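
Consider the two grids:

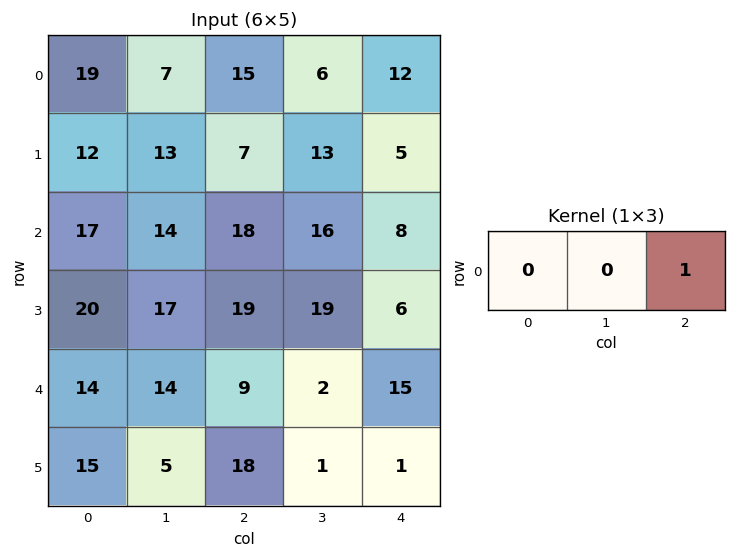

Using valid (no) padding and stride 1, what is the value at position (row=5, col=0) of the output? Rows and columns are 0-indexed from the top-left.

18

The receptive field on the input at this output position is [15 5 18]. Elementwise product with the kernel and sum: 18·1.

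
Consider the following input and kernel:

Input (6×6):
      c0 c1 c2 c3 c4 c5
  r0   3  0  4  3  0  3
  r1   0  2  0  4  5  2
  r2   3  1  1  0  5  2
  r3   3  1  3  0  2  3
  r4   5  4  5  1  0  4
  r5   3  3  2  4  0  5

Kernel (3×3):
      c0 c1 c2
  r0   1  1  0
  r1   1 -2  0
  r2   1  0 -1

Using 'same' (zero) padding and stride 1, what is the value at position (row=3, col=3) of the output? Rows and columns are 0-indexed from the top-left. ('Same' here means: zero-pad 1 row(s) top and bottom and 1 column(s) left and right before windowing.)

The receptive field on the zero-padded input at this output position is [1 0 5 / 3 0 2 / 5 1 0]. Elementwise product with the kernel and sum: 1·1 + 0·1 + 3·1 + 0·-2 + 5·1 + 0·-1.

9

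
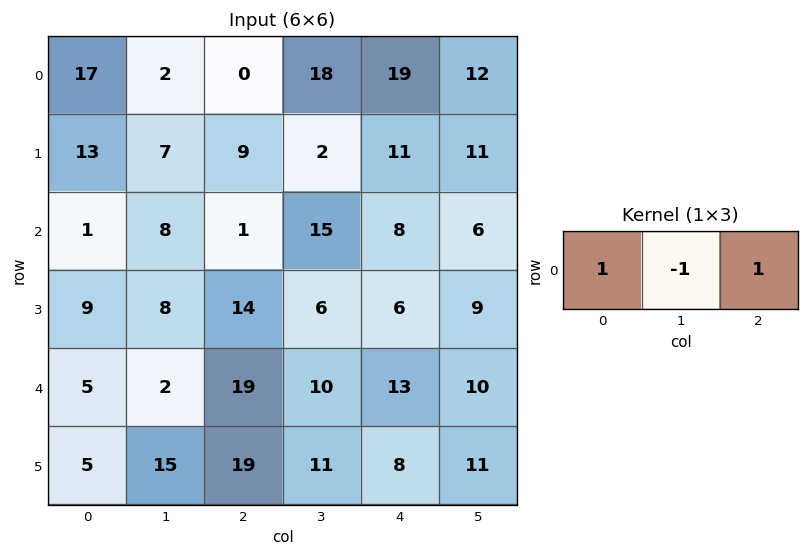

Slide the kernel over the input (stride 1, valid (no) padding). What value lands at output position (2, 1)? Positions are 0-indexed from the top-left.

22

The receptive field on the input at this output position is [8 1 15]. Elementwise product with the kernel and sum: 8·1 + 1·-1 + 15·1.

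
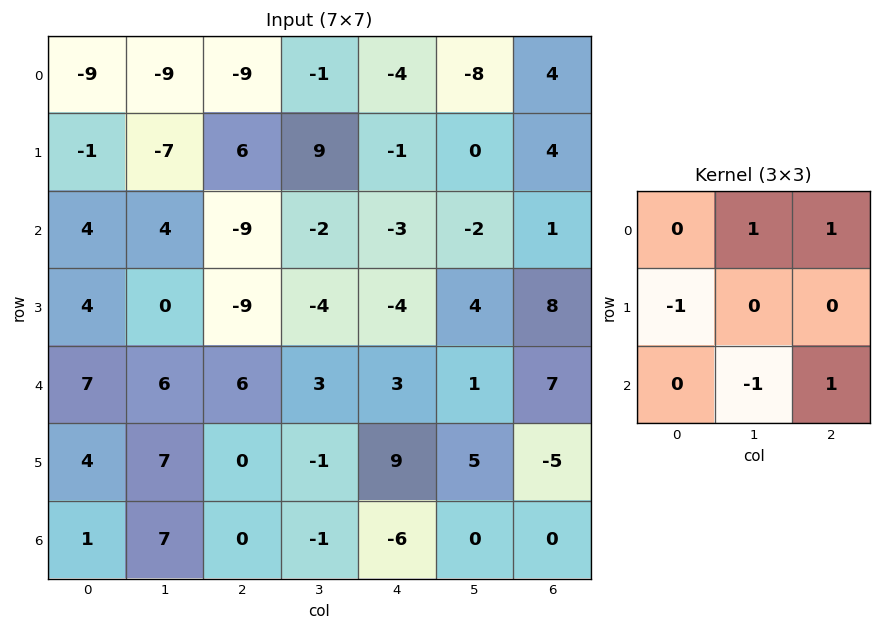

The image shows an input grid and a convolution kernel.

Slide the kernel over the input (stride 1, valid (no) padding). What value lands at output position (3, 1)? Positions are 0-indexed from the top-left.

-20

The receptive field on the input at this output position is [0 -9 -4 / 6 6 3 / 7 0 -1]. Elementwise product with the kernel and sum: -9·1 + -4·1 + 6·-1 + 0·-1 + -1·1.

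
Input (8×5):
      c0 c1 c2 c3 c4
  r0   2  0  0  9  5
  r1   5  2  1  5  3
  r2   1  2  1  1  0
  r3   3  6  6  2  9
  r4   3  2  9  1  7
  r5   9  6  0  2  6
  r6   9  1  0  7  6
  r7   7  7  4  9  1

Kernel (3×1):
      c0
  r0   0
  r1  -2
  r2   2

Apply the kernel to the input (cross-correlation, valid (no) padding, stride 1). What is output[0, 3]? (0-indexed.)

The receptive field on the input at this output position is [9 / 5 / 1]. Elementwise product with the kernel and sum: 5·-2 + 1·2.

-8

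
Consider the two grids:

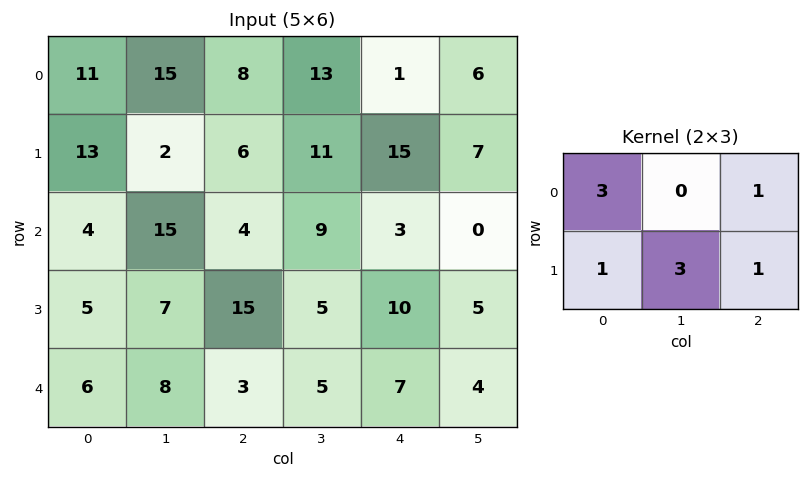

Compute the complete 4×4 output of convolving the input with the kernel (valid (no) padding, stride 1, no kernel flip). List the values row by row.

66 89 79 108
98 53 67 58
57 111 55 67
63 48 80 50

Output[0,0]: The receptive field on the input at this output position is [11 15 8 / 13 2 6]. Elementwise product with the kernel and sum: 11·3 + 8·1 + 13·1 + 2·3 + 6·1.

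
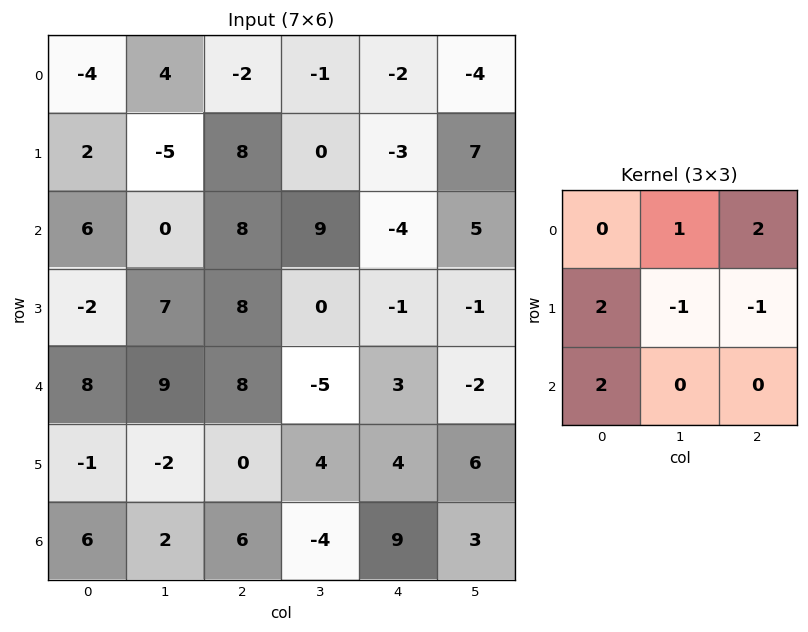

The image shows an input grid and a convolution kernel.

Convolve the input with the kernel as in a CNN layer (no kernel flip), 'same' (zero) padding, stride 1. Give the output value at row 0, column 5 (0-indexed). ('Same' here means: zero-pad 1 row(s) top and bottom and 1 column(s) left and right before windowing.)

-6

The receptive field on the zero-padded input at this output position is [0 0 0 / -2 -4 0 / -3 7 0]. Elementwise product with the kernel and sum: 0·1 + 0·2 + -2·2 + -4·-1 + 0·-1 + -3·2.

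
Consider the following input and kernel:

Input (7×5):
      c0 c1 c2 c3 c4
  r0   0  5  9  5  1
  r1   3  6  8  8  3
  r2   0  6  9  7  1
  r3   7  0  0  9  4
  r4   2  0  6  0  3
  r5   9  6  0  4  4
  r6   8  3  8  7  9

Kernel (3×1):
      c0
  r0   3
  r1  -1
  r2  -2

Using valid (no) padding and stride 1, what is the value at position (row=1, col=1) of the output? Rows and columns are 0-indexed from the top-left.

The receptive field on the input at this output position is [6 / 6 / 0]. Elementwise product with the kernel and sum: 6·3 + 6·-1 + 0·-2.

12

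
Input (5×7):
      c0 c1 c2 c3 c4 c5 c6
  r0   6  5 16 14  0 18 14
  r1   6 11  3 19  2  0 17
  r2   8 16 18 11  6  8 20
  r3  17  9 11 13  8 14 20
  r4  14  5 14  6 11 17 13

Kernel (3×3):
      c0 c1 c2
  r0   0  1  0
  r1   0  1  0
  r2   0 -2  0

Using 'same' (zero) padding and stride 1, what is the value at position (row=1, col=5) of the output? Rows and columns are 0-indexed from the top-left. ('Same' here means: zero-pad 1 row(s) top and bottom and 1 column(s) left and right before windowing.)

The receptive field on the zero-padded input at this output position is [0 18 14 / 2 0 17 / 6 8 20]. Elementwise product with the kernel and sum: 18·1 + 0·1 + 8·-2.

2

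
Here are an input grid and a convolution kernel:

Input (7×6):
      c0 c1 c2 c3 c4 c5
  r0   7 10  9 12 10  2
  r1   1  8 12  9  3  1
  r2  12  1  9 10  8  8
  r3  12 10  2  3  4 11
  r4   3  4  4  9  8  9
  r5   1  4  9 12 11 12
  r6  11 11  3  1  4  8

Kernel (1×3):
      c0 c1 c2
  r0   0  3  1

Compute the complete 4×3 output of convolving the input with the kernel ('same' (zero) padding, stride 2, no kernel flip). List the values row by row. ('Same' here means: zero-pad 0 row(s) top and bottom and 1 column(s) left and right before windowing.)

31 39 32
37 37 32
13 21 33
44 10 20

Output[0,0]: The receptive field on the zero-padded input at this output position is [0 7 10]. Elementwise product with the kernel and sum: 7·3 + 10·1.
Output[0,1]: The receptive field on the zero-padded input at this output position is [10 9 12]. Elementwise product with the kernel and sum: 9·3 + 12·1.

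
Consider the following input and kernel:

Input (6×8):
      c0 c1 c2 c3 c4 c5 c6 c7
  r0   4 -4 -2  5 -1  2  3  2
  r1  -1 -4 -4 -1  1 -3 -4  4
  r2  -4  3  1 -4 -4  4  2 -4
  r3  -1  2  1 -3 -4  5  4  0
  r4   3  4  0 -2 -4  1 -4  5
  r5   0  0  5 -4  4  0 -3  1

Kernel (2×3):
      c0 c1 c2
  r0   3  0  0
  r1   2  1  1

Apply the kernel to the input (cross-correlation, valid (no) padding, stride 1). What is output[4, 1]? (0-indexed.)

13

The receptive field on the input at this output position is [4 0 -2 / 0 5 -4]. Elementwise product with the kernel and sum: 4·3 + 0·2 + 5·1 + -4·1.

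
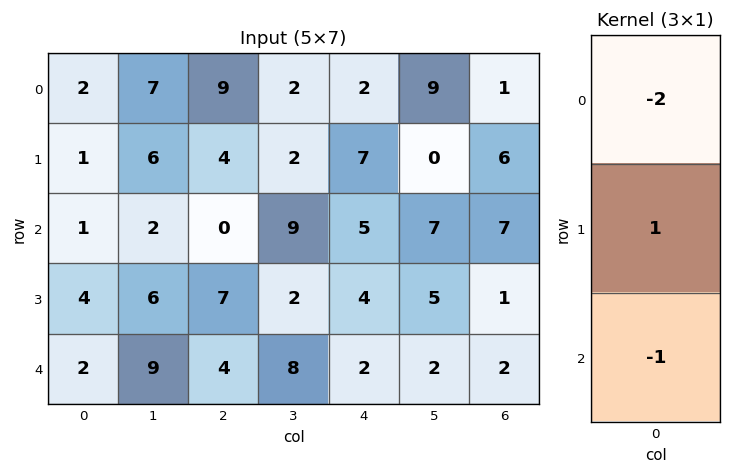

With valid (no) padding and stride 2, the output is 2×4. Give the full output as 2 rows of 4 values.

Output[0,0]: The receptive field on the input at this output position is [2 / 1 / 1]. Elementwise product with the kernel and sum: 2·-2 + 1·1 + 1·-1.
Output[0,1]: The receptive field on the input at this output position is [9 / 4 / 0]. Elementwise product with the kernel and sum: 9·-2 + 4·1 + 0·-1.

-4 -14 -2 -3
0 3 -8 -15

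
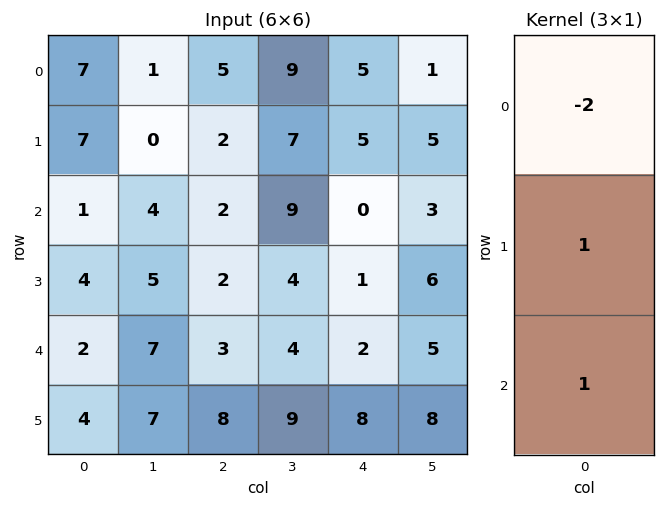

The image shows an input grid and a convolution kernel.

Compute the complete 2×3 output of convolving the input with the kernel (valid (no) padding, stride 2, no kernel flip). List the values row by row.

Output[0,0]: The receptive field on the input at this output position is [7 / 7 / 1]. Elementwise product with the kernel and sum: 7·-2 + 7·1 + 1·1.
Output[0,1]: The receptive field on the input at this output position is [5 / 2 / 2]. Elementwise product with the kernel and sum: 5·-2 + 2·1 + 2·1.

-6 -6 -5
4 1 3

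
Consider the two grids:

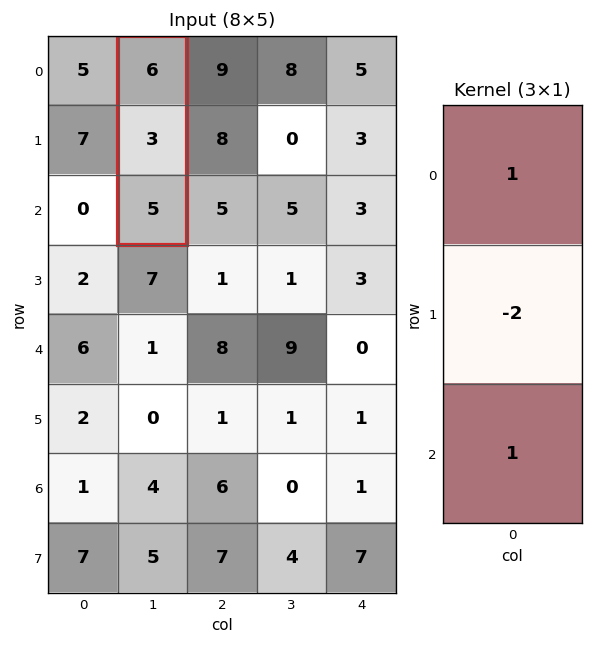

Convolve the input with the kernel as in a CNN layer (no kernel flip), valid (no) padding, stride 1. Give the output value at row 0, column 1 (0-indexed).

The receptive field on the input at this output position is [6 / 3 / 5]. Elementwise product with the kernel and sum: 6·1 + 3·-2 + 5·1.

5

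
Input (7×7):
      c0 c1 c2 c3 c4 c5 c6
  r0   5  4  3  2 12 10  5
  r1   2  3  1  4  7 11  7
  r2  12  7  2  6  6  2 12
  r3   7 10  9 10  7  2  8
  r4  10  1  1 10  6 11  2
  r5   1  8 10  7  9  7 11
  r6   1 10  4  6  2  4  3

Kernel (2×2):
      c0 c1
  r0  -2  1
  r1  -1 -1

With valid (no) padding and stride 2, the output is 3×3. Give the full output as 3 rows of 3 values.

Output[0,0]: The receptive field on the input at this output position is [5 4 / 2 3]. Elementwise product with the kernel and sum: 5·-2 + 4·1 + 2·-1 + 3·-1.

-11 -9 -32
-34 -17 -19
-28 -9 -17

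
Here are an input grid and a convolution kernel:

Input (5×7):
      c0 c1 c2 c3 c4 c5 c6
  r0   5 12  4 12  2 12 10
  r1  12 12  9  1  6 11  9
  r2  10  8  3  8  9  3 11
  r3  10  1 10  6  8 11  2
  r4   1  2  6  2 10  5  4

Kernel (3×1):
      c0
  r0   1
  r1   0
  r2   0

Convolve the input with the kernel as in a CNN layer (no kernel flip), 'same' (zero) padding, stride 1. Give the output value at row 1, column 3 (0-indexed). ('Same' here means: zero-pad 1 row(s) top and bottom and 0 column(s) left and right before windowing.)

12

The receptive field on the zero-padded input at this output position is [12 / 1 / 8]. Elementwise product with the kernel and sum: 12·1.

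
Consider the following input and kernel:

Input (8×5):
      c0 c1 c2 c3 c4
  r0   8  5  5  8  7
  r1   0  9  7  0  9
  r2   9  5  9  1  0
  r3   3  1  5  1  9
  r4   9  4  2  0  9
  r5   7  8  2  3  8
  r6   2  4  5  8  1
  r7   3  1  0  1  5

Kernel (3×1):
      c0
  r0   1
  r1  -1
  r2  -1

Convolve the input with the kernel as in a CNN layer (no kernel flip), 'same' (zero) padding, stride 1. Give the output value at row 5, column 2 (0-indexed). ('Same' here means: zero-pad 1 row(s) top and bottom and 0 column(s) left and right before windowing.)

The receptive field on the zero-padded input at this output position is [2 / 2 / 5]. Elementwise product with the kernel and sum: 2·1 + 2·-1 + 5·-1.

-5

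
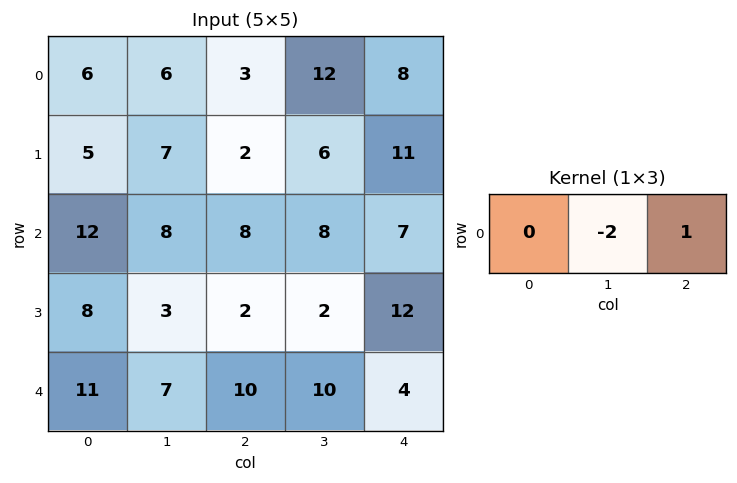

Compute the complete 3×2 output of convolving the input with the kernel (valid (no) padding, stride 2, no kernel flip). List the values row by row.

-9 -16
-8 -9
-4 -16

Output[0,0]: The receptive field on the input at this output position is [6 6 3]. Elementwise product with the kernel and sum: 6·-2 + 3·1.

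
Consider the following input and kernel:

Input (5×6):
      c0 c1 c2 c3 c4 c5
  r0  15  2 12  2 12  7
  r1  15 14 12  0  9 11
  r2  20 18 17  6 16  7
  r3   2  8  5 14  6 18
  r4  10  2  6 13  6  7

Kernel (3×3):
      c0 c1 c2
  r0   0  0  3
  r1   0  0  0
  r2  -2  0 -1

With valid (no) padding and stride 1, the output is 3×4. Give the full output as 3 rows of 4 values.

-21 -36 -14 2
27 -30 11 -13
25 1 30 -12

Output[0,0]: The receptive field on the input at this output position is [15 2 12 / 15 14 12 / 20 18 17]. Elementwise product with the kernel and sum: 12·3 + 20·-2 + 17·-1.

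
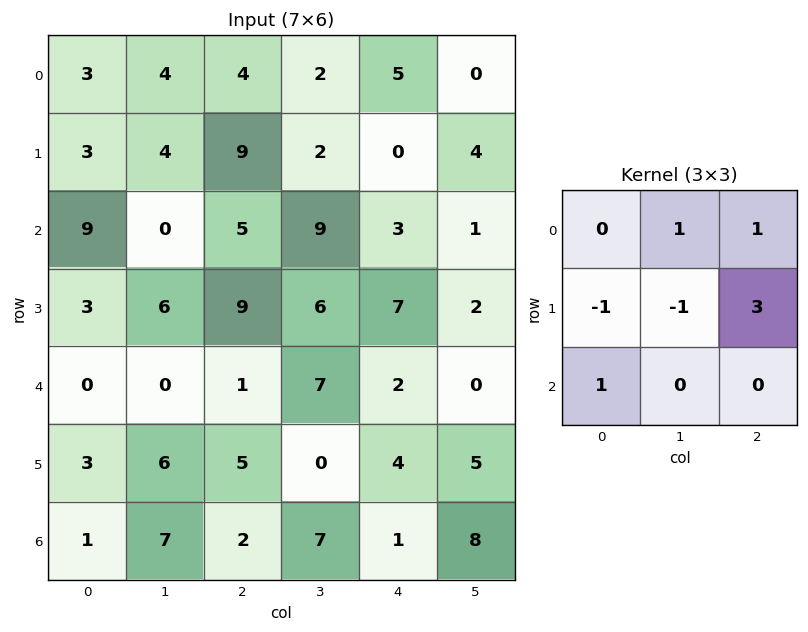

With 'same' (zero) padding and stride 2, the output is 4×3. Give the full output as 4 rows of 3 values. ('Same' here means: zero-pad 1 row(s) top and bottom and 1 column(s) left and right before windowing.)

9 2 -5
-2 39 1
9 41 0
29 17 25

Output[0,0]: The receptive field on the zero-padded input at this output position is [0 0 0 / 0 3 4 / 0 3 4]. Elementwise product with the kernel and sum: 0·1 + 0·1 + 0·-1 + 3·-1 + 4·3 + 0·1.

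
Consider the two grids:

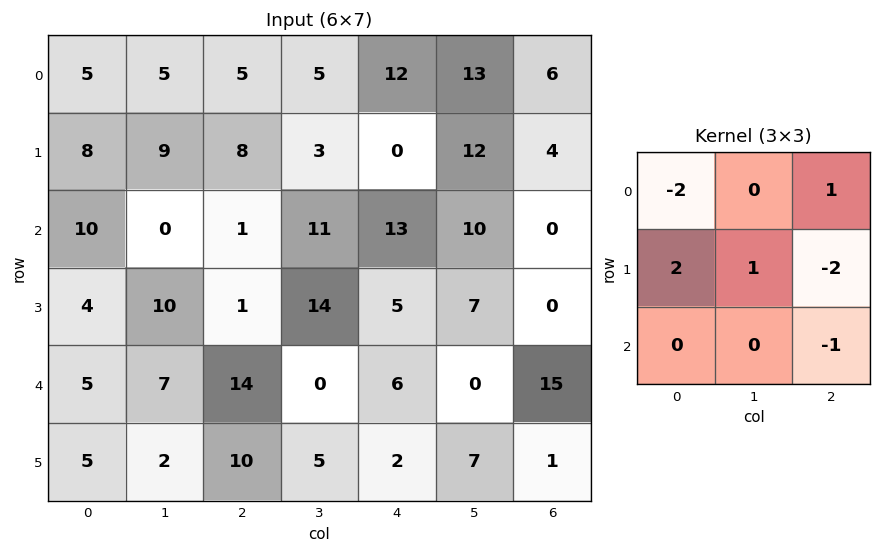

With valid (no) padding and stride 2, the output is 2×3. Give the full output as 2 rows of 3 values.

Output[0,0]: The receptive field on the input at this output position is [5 5 5 / 8 9 8 / 10 0 1]. Elementwise product with the kernel and sum: 5·-2 + 5·1 + 8·2 + 9·1 + 8·-2 + 1·-1.

3 8 -14
-17 11 -24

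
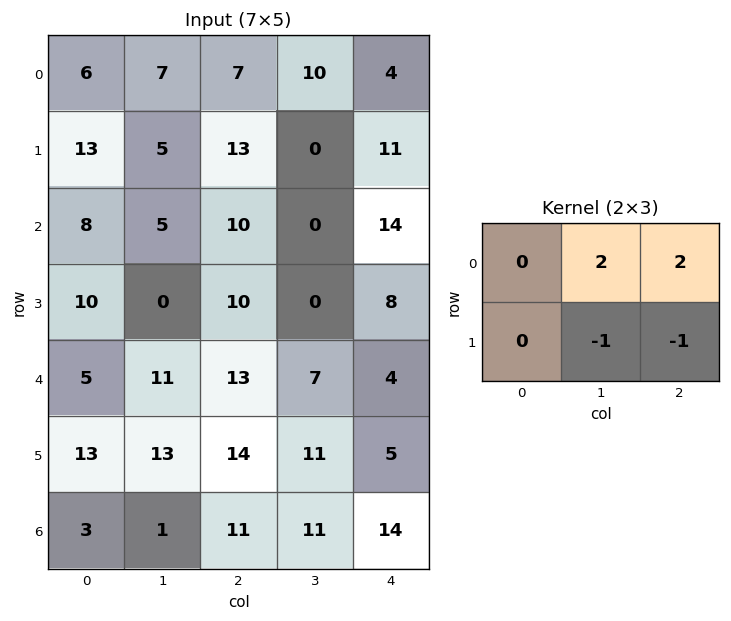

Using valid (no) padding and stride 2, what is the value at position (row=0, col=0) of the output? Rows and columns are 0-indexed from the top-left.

The receptive field on the input at this output position is [6 7 7 / 13 5 13]. Elementwise product with the kernel and sum: 7·2 + 7·2 + 5·-1 + 13·-1.

10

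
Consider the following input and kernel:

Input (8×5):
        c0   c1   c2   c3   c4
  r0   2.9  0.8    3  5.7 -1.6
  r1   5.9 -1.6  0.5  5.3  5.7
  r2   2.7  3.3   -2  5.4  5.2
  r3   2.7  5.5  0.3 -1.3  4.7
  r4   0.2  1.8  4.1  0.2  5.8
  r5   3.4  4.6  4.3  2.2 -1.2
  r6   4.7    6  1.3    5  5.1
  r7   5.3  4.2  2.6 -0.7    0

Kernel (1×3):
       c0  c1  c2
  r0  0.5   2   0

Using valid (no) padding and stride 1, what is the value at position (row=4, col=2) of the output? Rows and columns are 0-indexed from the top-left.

2.45

The receptive field on the input at this output position is [4.1 0.2 5.8]. Elementwise product with the kernel and sum: 4.1·0.5 + 0.2·2.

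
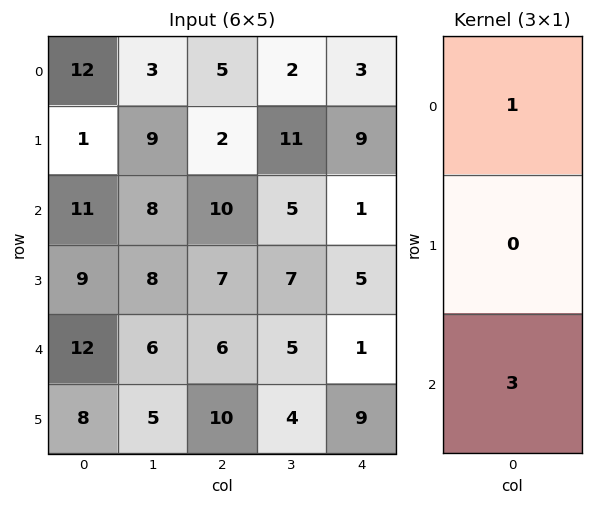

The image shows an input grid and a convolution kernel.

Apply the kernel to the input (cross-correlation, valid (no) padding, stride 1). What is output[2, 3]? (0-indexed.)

The receptive field on the input at this output position is [5 / 7 / 5]. Elementwise product with the kernel and sum: 5·1 + 5·3.

20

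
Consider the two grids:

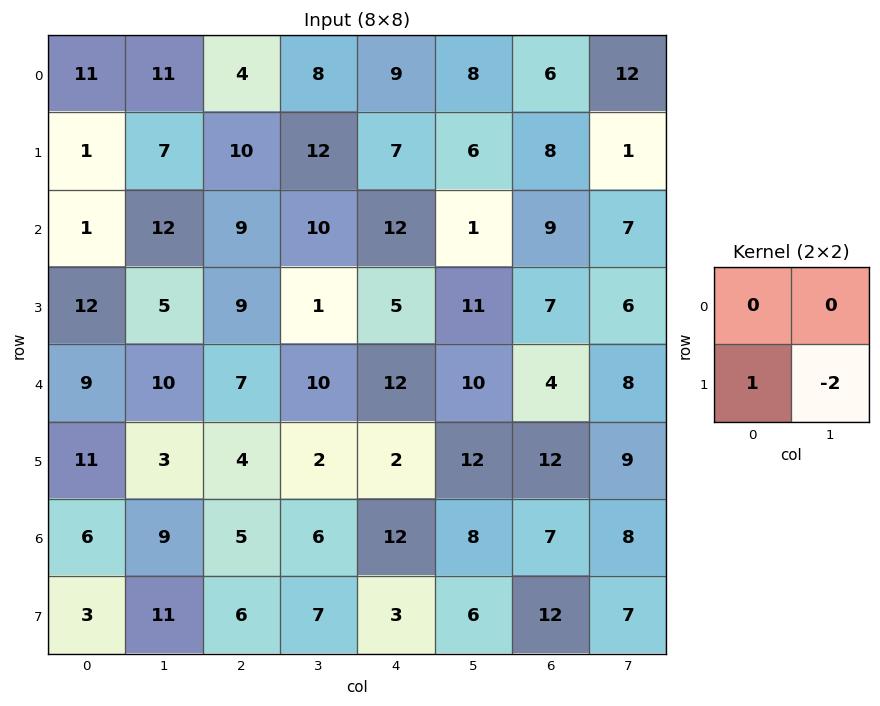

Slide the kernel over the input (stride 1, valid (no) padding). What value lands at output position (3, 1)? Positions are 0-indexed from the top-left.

-4

The receptive field on the input at this output position is [5 9 / 10 7]. Elementwise product with the kernel and sum: 10·1 + 7·-2.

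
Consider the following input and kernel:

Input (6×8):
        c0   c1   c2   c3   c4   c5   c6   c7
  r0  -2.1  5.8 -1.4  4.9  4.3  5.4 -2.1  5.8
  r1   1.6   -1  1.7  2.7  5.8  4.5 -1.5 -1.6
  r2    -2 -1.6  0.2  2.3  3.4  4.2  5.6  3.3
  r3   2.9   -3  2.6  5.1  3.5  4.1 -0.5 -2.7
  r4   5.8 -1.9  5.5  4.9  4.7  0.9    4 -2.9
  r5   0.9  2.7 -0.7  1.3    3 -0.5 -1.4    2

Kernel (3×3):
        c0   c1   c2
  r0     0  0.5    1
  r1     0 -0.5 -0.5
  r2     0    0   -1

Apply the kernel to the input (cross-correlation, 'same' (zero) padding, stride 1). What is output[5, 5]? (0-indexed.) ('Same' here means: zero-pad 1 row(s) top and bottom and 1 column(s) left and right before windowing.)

The receptive field on the zero-padded input at this output position is [4.7 0.9 4 / 3 -0.5 -1.4 / 0 0 0]. Elementwise product with the kernel and sum: 0.9·0.5 + 4·1 + -0.5·-0.5 + -1.4·-0.5 + 0·-1.

5.4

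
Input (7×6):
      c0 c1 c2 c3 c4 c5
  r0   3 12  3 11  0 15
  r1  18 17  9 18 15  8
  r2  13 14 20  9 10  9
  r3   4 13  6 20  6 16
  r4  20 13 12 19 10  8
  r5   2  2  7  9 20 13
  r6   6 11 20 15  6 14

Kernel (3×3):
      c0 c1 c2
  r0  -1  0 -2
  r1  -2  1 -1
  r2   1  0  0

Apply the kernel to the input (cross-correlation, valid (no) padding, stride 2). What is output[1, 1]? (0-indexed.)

The receptive field on the input at this output position is [20 9 10 / 6 20 6 / 12 19 10]. Elementwise product with the kernel and sum: 20·-1 + 10·-2 + 6·-2 + 20·1 + 6·-1 + 12·1.

-26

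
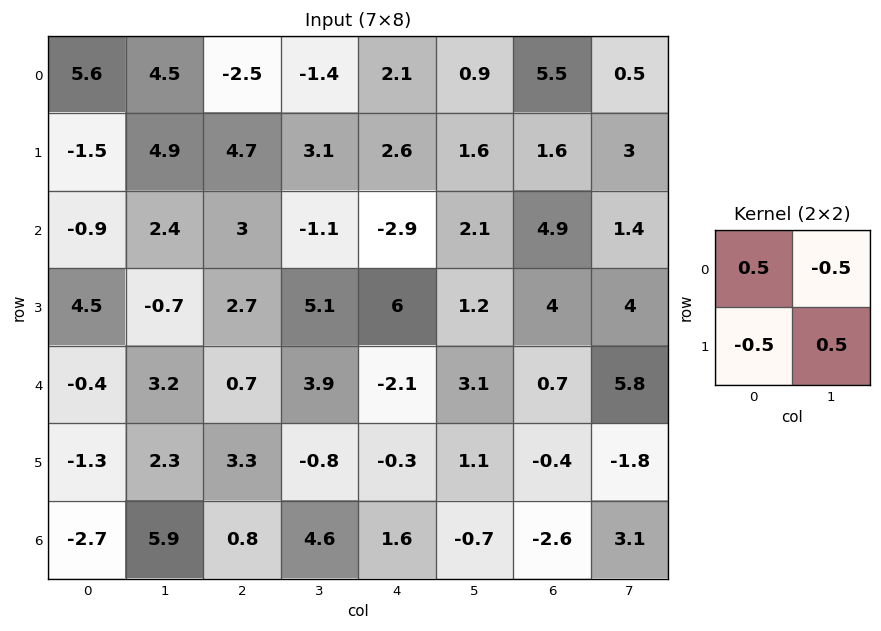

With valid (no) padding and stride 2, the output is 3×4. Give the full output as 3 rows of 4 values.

3.75 -1.35 0.1 3.2
-4.25 3.25 -4.9 1.75
0 -3.65 -1.9 -3.25

Output[0,0]: The receptive field on the input at this output position is [5.6 4.5 / -1.5 4.9]. Elementwise product with the kernel and sum: 5.6·0.5 + 4.5·-0.5 + -1.5·-0.5 + 4.9·0.5.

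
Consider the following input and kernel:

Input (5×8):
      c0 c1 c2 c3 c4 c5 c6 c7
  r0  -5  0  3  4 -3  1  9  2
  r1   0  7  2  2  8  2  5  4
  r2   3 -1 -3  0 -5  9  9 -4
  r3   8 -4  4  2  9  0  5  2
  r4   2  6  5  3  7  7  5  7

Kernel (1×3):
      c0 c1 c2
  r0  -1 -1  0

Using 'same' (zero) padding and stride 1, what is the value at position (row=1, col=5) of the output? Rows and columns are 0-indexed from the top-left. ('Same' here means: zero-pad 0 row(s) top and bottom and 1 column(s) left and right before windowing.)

-10

The receptive field on the zero-padded input at this output position is [8 2 5]. Elementwise product with the kernel and sum: 8·-1 + 2·-1.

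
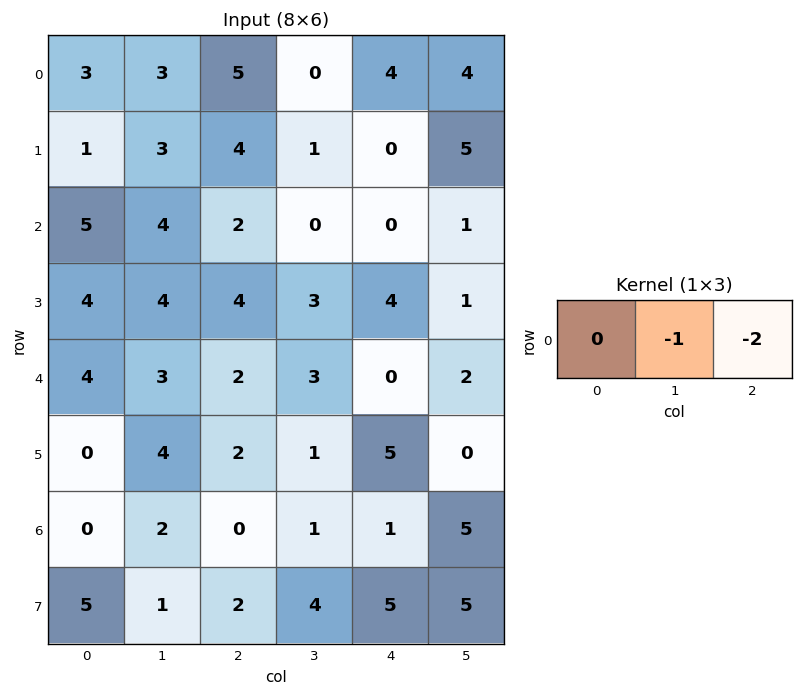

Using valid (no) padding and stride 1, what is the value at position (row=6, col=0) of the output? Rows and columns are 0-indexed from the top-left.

The receptive field on the input at this output position is [0 2 0]. Elementwise product with the kernel and sum: 2·-1 + 0·-2.

-2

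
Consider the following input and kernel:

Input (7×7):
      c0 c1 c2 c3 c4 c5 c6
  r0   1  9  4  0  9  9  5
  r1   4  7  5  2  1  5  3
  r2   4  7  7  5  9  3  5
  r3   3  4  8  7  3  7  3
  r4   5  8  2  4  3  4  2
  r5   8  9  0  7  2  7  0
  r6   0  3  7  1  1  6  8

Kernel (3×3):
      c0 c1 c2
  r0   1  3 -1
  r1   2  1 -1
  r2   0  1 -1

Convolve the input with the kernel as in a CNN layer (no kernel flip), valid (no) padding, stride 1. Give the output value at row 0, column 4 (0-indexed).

The receptive field on the input at this output position is [9 9 5 / 1 5 3 / 9 3 5]. Elementwise product with the kernel and sum: 9·1 + 9·3 + 5·-1 + 1·2 + 5·1 + 3·-1 + 3·1 + 5·-1.

33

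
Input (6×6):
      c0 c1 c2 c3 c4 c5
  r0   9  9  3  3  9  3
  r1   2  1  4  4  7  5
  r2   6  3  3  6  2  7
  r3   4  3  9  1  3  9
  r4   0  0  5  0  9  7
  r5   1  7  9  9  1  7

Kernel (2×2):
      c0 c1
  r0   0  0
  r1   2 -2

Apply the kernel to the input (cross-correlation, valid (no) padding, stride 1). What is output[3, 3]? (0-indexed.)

The receptive field on the input at this output position is [1 3 / 0 9]. Elementwise product with the kernel and sum: 0·2 + 9·-2.

-18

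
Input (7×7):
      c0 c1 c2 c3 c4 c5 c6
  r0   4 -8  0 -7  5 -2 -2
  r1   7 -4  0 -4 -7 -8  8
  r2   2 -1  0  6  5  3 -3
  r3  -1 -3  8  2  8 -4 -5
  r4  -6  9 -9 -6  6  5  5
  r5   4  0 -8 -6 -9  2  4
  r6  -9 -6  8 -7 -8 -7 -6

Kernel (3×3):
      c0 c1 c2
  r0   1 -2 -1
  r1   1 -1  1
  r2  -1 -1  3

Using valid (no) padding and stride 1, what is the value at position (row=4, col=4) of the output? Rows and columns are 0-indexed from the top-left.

The receptive field on the input at this output position is [6 5 5 / -9 2 4 / -8 -7 -6]. Elementwise product with the kernel and sum: 6·1 + 5·-2 + 5·-1 + -9·1 + 2·-1 + 4·1 + -8·-1 + -7·-1 + -6·3.

-19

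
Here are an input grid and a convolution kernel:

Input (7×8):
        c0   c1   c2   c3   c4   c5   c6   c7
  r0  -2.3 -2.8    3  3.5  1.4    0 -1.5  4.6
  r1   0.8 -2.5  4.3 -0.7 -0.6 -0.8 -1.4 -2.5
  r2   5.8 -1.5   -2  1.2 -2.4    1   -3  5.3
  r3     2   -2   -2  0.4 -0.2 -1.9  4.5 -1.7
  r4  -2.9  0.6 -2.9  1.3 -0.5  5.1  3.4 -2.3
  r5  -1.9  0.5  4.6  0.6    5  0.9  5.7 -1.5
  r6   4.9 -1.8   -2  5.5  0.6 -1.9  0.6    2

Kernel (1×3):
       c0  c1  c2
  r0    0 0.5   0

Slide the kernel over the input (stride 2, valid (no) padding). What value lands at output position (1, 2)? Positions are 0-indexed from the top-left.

The receptive field on the input at this output position is [-2.4 1 -3]. Elementwise product with the kernel and sum: 1·0.5.

0.5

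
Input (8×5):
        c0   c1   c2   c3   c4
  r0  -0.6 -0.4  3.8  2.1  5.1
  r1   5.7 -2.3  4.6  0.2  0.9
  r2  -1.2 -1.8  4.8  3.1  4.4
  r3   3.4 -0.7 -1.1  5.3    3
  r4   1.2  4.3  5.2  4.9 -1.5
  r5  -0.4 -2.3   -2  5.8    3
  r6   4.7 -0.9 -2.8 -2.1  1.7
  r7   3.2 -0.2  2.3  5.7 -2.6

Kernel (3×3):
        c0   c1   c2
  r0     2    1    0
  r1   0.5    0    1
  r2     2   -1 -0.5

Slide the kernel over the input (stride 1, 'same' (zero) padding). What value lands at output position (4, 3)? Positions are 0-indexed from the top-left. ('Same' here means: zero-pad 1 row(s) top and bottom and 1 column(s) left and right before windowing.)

-7.1

The receptive field on the zero-padded input at this output position is [-1.1 5.3 3 / 5.2 4.9 -1.5 / -2 5.8 3]. Elementwise product with the kernel and sum: -1.1·2 + 5.3·1 + 5.2·0.5 + -1.5·1 + -2·2 + 5.8·-1 + 3·-0.5.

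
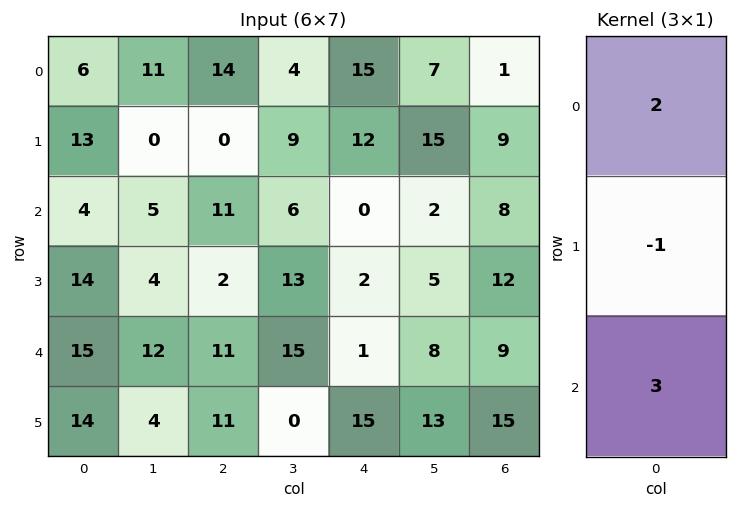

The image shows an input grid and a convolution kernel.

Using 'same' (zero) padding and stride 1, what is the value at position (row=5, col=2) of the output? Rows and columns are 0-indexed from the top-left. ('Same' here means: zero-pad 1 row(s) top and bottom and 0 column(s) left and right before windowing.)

The receptive field on the zero-padded input at this output position is [11 / 11 / 0]. Elementwise product with the kernel and sum: 11·2 + 11·-1 + 0·3.

11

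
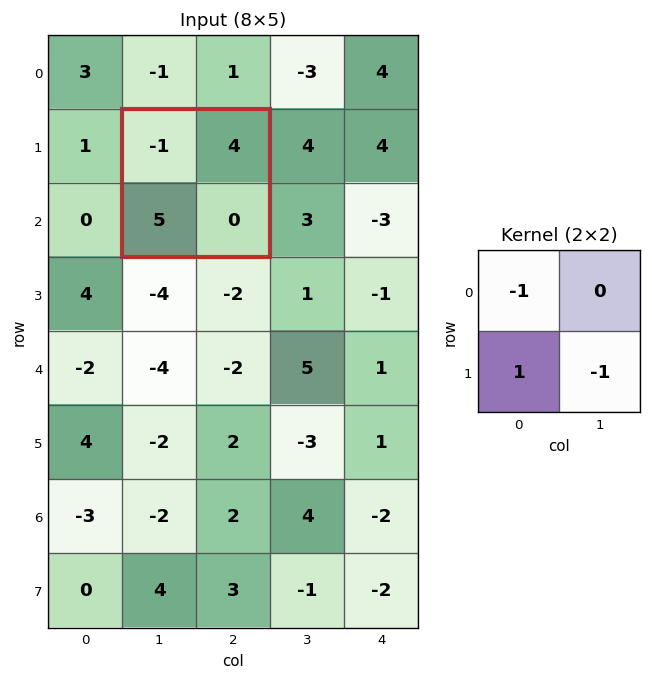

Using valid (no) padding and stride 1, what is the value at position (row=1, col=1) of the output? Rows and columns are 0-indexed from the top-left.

The receptive field on the input at this output position is [-1 4 / 5 0]. Elementwise product with the kernel and sum: -1·-1 + 5·1 + 0·-1.

6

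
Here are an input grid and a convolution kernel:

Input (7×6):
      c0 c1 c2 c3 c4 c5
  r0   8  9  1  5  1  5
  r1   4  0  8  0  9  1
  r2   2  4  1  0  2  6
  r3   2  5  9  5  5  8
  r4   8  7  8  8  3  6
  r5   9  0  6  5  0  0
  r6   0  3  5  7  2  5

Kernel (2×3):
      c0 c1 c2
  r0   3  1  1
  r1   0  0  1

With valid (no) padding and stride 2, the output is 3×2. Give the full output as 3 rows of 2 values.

42 18
20 10
45 35

Output[0,0]: The receptive field on the input at this output position is [8 9 1 / 4 0 8]. Elementwise product with the kernel and sum: 8·3 + 9·1 + 1·1 + 8·1.
Output[0,1]: The receptive field on the input at this output position is [1 5 1 / 8 0 9]. Elementwise product with the kernel and sum: 1·3 + 5·1 + 1·1 + 9·1.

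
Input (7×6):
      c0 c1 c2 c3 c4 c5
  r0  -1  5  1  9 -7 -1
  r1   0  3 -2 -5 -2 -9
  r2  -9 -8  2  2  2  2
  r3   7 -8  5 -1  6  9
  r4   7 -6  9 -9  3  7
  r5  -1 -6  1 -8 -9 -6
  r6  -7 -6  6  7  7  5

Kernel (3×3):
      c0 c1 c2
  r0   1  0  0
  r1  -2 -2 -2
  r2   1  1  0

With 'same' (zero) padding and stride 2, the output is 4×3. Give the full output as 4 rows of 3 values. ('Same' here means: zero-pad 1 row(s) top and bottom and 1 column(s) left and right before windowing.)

-8 -29 -9
41 8 -12
-3 -1 -20
26 -20 -46

Output[0,0]: The receptive field on the zero-padded input at this output position is [0 0 0 / 0 -1 5 / 0 0 3]. Elementwise product with the kernel and sum: 0·1 + 0·-2 + -1·-2 + 5·-2 + 0·1 + 0·1.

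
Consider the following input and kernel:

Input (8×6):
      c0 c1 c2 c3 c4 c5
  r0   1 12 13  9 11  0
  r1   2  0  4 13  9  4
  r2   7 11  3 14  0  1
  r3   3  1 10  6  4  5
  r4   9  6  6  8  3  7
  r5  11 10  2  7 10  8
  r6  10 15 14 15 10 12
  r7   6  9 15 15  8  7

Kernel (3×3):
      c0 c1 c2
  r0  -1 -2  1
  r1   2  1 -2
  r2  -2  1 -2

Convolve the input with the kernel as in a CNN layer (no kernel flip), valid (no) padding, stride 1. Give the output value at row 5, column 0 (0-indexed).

The receptive field on the input at this output position is [11 10 2 / 10 15 14 / 6 9 15]. Elementwise product with the kernel and sum: 11·-1 + 10·-2 + 2·1 + 10·2 + 15·1 + 14·-2 + 6·-2 + 9·1 + 15·-2.

-55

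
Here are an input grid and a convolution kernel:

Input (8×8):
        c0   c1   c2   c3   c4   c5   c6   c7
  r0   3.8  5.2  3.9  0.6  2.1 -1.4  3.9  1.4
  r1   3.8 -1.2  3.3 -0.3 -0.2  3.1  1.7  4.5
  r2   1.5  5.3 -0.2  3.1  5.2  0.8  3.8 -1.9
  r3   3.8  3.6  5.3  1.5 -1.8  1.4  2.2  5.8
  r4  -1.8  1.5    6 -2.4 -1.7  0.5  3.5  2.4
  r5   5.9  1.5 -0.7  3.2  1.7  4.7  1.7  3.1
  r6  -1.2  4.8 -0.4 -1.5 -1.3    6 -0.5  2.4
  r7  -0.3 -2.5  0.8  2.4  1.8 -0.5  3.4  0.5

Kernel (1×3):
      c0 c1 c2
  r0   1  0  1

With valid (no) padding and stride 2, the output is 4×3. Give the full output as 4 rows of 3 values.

Output[0,0]: The receptive field on the input at this output position is [3.8 5.2 3.9]. Elementwise product with the kernel and sum: 3.8·1 + 3.9·1.
Output[0,1]: The receptive field on the input at this output position is [3.9 0.6 2.1]. Elementwise product with the kernel and sum: 3.9·1 + 2.1·1.

7.7 6 6
1.3 5 9
4.2 4.3 1.8
-1.6 -1.7 -1.8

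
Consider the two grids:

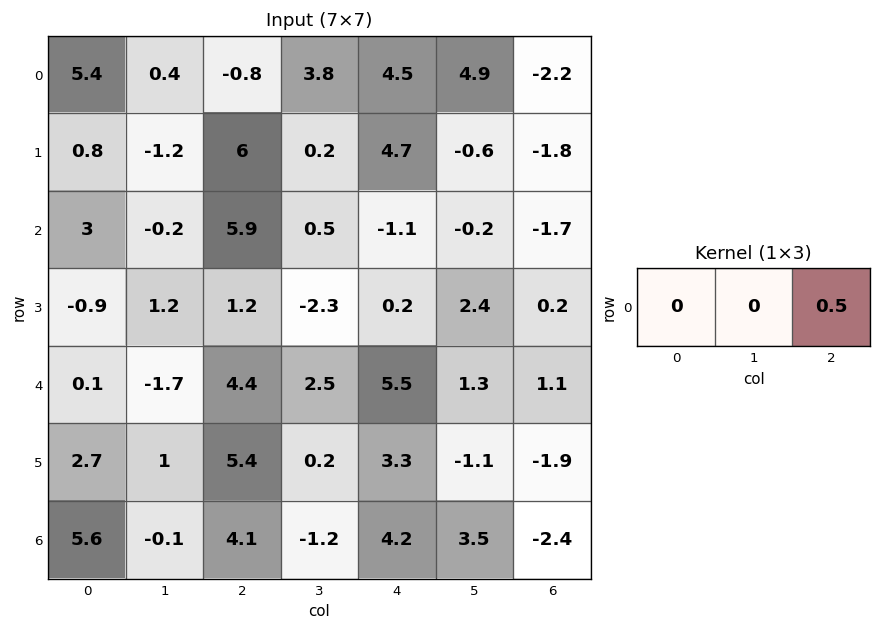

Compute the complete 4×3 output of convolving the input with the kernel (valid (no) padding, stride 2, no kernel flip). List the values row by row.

-0.4 2.25 -1.1
2.95 -0.55 -0.85
2.2 2.75 0.55
2.05 2.1 -1.2

Output[0,0]: The receptive field on the input at this output position is [5.4 0.4 -0.8]. Elementwise product with the kernel and sum: -0.8·0.5.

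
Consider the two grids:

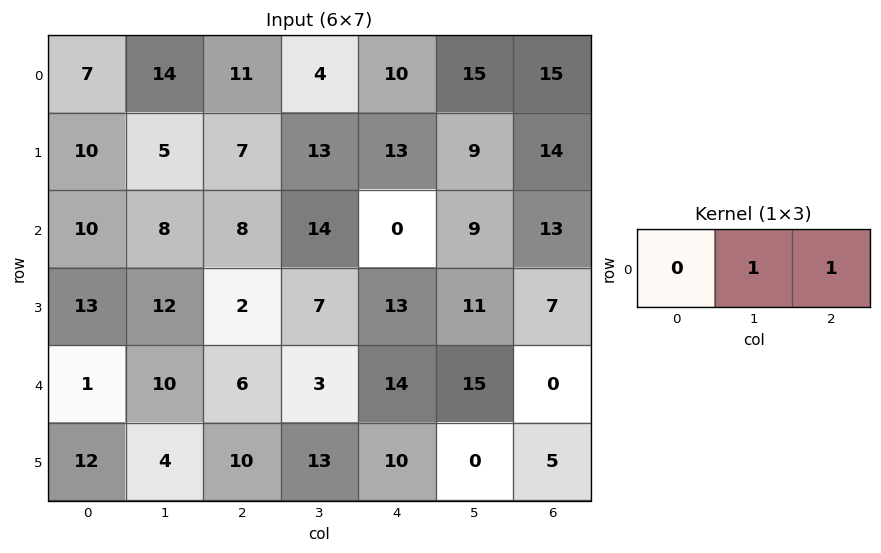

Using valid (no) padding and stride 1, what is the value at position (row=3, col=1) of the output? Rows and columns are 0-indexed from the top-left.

9

The receptive field on the input at this output position is [12 2 7]. Elementwise product with the kernel and sum: 2·1 + 7·1.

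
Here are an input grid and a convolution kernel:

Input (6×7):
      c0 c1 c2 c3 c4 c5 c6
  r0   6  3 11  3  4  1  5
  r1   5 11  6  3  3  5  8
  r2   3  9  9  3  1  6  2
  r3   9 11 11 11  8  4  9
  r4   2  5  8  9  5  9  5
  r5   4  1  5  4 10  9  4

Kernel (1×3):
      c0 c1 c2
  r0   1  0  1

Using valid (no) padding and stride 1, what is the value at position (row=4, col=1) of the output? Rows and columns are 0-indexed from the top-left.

14

The receptive field on the input at this output position is [5 8 9]. Elementwise product with the kernel and sum: 5·1 + 9·1.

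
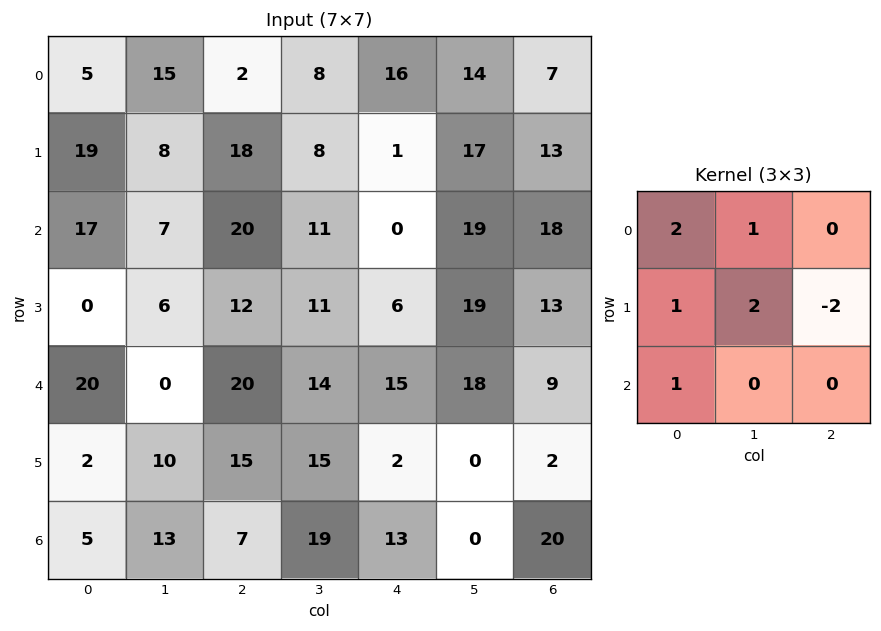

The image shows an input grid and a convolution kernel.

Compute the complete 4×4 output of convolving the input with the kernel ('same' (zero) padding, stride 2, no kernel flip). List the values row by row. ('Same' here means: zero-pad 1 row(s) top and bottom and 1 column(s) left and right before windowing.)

-20 11 20 45
39 65 1 121
40 46 51 87
-14 24 77 42

Output[0,0]: The receptive field on the zero-padded input at this output position is [0 0 0 / 0 5 15 / 0 19 8]. Elementwise product with the kernel and sum: 0·2 + 0·1 + 0·1 + 5·2 + 15·-2 + 0·1.
Output[0,1]: The receptive field on the zero-padded input at this output position is [0 0 0 / 15 2 8 / 8 18 8]. Elementwise product with the kernel and sum: 0·2 + 0·1 + 15·1 + 2·2 + 8·-2 + 8·1.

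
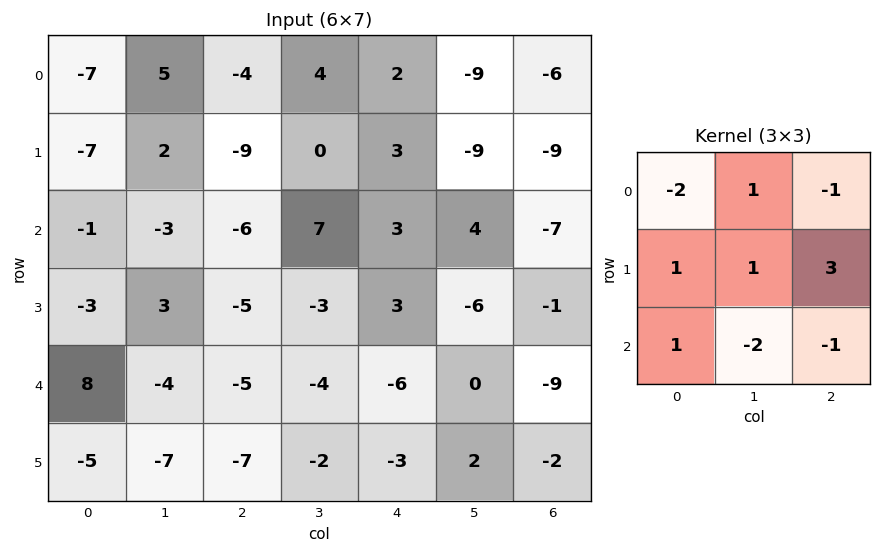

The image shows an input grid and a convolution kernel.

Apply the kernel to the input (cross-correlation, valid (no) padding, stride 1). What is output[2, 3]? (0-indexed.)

The receptive field on the input at this output position is [7 3 4 / -3 3 -6 / -4 -6 0]. Elementwise product with the kernel and sum: 7·-2 + 3·1 + 4·-1 + -3·1 + 3·1 + -6·3 + -4·1 + -6·-2 + 0·-1.

-25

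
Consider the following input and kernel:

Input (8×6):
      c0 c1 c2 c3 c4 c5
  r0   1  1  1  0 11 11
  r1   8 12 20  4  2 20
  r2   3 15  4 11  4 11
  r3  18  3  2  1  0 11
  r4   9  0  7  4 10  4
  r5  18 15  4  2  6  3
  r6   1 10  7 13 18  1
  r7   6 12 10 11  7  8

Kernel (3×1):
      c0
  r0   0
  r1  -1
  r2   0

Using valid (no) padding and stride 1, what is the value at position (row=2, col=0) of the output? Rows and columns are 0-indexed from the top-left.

The receptive field on the input at this output position is [3 / 18 / 9]. Elementwise product with the kernel and sum: 18·-1.

-18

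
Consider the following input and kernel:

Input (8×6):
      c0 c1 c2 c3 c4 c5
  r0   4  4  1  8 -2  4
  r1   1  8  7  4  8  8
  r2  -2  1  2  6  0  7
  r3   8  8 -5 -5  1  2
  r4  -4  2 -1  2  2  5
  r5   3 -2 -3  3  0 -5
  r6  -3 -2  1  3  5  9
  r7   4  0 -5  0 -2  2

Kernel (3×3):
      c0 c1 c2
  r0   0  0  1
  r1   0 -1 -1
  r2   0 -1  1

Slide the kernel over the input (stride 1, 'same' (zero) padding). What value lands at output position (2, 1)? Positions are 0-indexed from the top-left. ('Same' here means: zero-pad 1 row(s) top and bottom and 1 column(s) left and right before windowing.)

The receptive field on the zero-padded input at this output position is [1 8 7 / -2 1 2 / 8 8 -5]. Elementwise product with the kernel and sum: 7·1 + 1·-1 + 2·-1 + 8·-1 + -5·1.

-9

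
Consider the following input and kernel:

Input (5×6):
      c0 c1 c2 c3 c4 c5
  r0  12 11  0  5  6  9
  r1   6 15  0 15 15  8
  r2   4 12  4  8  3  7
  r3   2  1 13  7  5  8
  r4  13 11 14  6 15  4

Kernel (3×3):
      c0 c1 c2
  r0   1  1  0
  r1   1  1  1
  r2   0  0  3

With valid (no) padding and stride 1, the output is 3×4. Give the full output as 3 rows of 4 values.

56 65 44 70
80 60 45 72
74 55 82 43

Output[0,0]: The receptive field on the input at this output position is [12 11 0 / 6 15 0 / 4 12 4]. Elementwise product with the kernel and sum: 12·1 + 11·1 + 6·1 + 15·1 + 0·1 + 4·3.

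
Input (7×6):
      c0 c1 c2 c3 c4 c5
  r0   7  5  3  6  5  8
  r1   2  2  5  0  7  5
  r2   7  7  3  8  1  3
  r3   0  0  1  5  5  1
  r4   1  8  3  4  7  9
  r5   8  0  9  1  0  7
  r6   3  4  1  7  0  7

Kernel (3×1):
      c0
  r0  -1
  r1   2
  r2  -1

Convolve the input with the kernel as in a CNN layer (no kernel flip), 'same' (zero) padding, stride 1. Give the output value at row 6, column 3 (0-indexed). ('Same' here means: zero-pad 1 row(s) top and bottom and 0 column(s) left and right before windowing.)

The receptive field on the zero-padded input at this output position is [1 / 7 / 0]. Elementwise product with the kernel and sum: 1·-1 + 7·2 + 0·-1.

13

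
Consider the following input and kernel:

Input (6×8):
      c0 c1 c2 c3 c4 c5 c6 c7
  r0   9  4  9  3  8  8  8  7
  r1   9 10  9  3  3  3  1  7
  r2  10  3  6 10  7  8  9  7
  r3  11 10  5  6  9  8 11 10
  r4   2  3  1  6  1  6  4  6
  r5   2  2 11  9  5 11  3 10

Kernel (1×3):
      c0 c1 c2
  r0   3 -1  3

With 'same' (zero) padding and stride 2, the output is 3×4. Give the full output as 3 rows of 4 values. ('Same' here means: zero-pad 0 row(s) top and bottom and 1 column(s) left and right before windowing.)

3 12 25 37
-1 33 47 36
7 26 35 32

Output[0,0]: The receptive field on the zero-padded input at this output position is [0 9 4]. Elementwise product with the kernel and sum: 0·3 + 9·-1 + 4·3.
Output[0,1]: The receptive field on the zero-padded input at this output position is [4 9 3]. Elementwise product with the kernel and sum: 4·3 + 9·-1 + 3·3.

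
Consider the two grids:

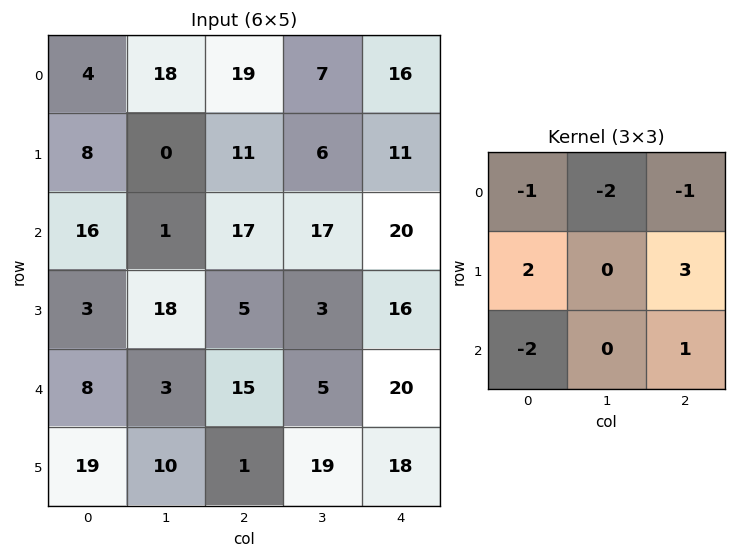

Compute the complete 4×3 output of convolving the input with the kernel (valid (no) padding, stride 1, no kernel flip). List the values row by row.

Output[0,0]: The receptive field on the input at this output position is [4 18 19 / 8 0 11 / 16 1 17]. Elementwise product with the kernel and sum: 4·-1 + 18·-2 + 19·-1 + 8·2 + 11·3 + 16·-2 + 17·1.
Output[0,1]: The receptive field on the input at this output position is [18 19 7 / 0 11 6 / 1 17 17]. Elementwise product with the kernel and sum: 18·-1 + 19·-2 + 7·-1 + 0·2 + 6·3 + 1·-2 + 17·1.

-25 -30 -8
63 -8 66
-15 -8 -23
-20 -11 79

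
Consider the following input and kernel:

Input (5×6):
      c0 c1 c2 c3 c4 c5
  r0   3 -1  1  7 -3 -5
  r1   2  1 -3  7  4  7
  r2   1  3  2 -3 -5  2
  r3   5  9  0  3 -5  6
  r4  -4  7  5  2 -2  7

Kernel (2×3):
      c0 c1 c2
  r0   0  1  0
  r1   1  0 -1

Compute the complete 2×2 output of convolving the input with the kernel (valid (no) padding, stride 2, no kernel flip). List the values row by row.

Output[0,0]: The receptive field on the input at this output position is [3 -1 1 / 2 1 -3]. Elementwise product with the kernel and sum: -1·1 + 2·1 + -3·-1.

4 0
8 2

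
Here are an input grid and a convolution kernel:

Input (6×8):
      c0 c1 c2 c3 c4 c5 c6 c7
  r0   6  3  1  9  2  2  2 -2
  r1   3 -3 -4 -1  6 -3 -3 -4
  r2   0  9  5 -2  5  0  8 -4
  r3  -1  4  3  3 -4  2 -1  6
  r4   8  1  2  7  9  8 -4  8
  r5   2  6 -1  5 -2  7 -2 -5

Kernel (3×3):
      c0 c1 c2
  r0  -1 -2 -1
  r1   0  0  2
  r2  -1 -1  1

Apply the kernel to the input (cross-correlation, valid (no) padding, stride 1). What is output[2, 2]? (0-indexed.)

-14

The receptive field on the input at this output position is [5 -2 5 / 3 3 -4 / 2 7 9]. Elementwise product with the kernel and sum: 5·-1 + -2·-2 + 5·-1 + -4·2 + 2·-1 + 7·-1 + 9·1.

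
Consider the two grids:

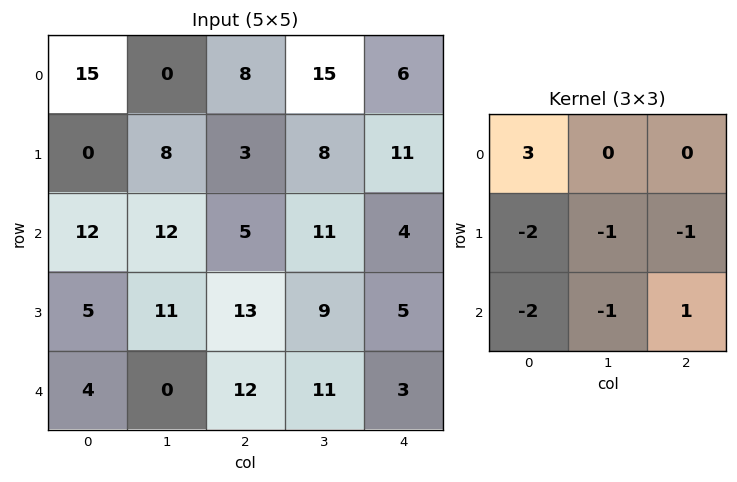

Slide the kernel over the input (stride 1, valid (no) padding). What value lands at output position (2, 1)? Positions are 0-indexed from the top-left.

The receptive field on the input at this output position is [12 5 11 / 11 13 9 / 0 12 11]. Elementwise product with the kernel and sum: 12·3 + 11·-2 + 13·-1 + 9·-1 + 0·-2 + 12·-1 + 11·1.

-9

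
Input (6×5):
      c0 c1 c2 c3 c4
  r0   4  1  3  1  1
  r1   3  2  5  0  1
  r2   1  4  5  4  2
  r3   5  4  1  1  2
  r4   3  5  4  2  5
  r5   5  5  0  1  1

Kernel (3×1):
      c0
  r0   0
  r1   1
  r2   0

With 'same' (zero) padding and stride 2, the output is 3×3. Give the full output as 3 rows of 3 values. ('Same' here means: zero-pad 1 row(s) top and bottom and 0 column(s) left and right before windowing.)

Output[0,0]: The receptive field on the zero-padded input at this output position is [0 / 4 / 3]. Elementwise product with the kernel and sum: 4·1.
Output[0,1]: The receptive field on the zero-padded input at this output position is [0 / 3 / 5]. Elementwise product with the kernel and sum: 3·1.

4 3 1
1 5 2
3 4 5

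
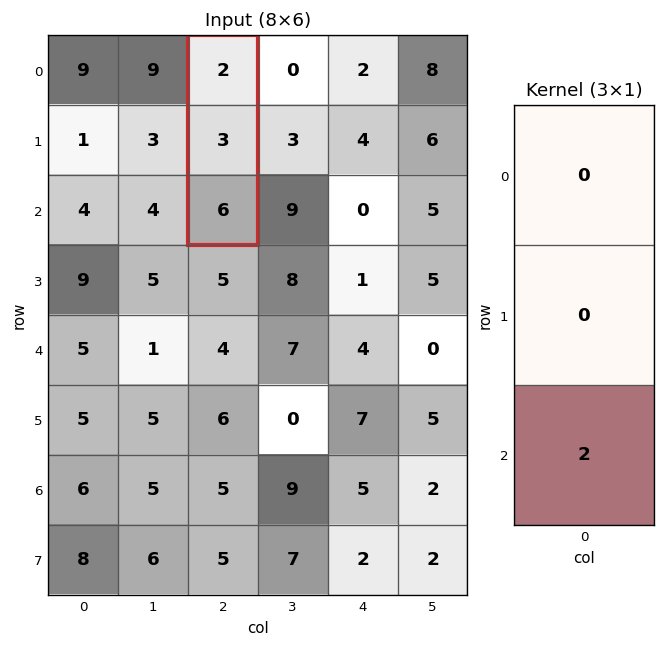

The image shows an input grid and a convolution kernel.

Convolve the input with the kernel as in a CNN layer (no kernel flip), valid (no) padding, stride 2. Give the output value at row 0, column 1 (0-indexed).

The receptive field on the input at this output position is [2 / 3 / 6]. Elementwise product with the kernel and sum: 6·2.

12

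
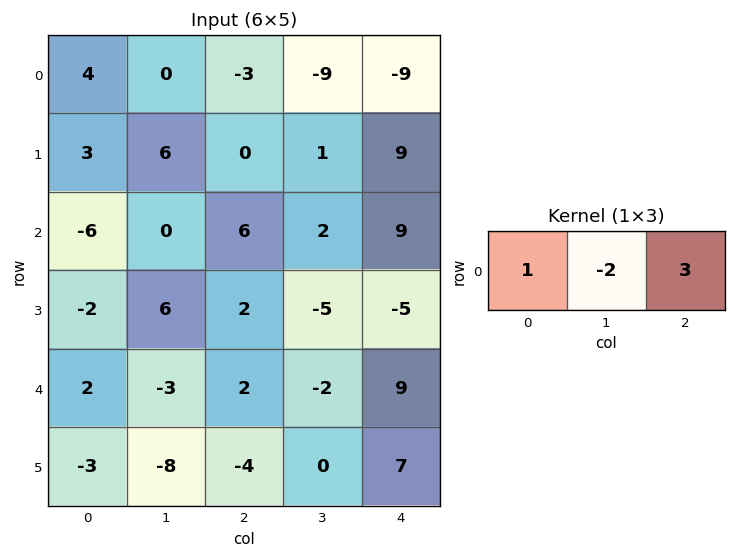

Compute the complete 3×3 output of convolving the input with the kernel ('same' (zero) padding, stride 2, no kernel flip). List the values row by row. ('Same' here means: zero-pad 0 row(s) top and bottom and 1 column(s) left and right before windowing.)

Output[0,0]: The receptive field on the zero-padded input at this output position is [0 4 0]. Elementwise product with the kernel and sum: 0·1 + 4·-2 + 0·3.
Output[0,1]: The receptive field on the zero-padded input at this output position is [0 -3 -9]. Elementwise product with the kernel and sum: 0·1 + -3·-2 + -9·3.

-8 -21 9
12 -6 -16
-13 -13 -20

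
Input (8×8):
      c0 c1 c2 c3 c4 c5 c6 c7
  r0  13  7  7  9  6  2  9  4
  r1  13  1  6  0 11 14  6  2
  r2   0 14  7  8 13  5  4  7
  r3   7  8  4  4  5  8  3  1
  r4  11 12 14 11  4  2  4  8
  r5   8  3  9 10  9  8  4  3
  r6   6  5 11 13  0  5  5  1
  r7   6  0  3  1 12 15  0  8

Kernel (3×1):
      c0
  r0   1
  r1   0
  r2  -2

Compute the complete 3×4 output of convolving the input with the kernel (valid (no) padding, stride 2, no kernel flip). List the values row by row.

13 -7 -20 1
-22 -21 5 -4
-1 -8 4 -6

Output[0,0]: The receptive field on the input at this output position is [13 / 13 / 0]. Elementwise product with the kernel and sum: 13·1 + 0·-2.
Output[0,1]: The receptive field on the input at this output position is [7 / 6 / 7]. Elementwise product with the kernel and sum: 7·1 + 7·-2.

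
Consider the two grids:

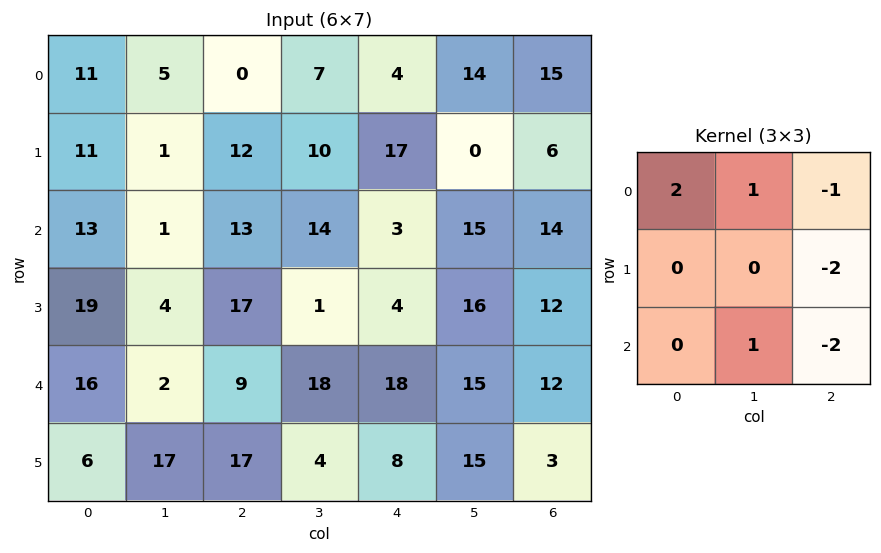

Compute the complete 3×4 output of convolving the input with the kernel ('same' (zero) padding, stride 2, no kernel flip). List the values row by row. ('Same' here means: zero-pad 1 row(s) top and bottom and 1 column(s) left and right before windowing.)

Output[0,0]: The receptive field on the zero-padded input at this output position is [0 0 0 / 0 11 5 / 0 11 1]. Elementwise product with the kernel and sum: 0·2 + 0·1 + 0·-1 + 5·-2 + 11·1 + 1·-2.
Output[0,1]: The receptive field on the zero-padded input at this output position is [0 0 0 / 5 0 7 / 1 12 10]. Elementwise product with the kernel and sum: 0·2 + 0·1 + 0·-1 + 7·-2 + 12·1 + 10·-2.

-1 -22 -11 6
19 -9 -21 18
-17 -3 -62 47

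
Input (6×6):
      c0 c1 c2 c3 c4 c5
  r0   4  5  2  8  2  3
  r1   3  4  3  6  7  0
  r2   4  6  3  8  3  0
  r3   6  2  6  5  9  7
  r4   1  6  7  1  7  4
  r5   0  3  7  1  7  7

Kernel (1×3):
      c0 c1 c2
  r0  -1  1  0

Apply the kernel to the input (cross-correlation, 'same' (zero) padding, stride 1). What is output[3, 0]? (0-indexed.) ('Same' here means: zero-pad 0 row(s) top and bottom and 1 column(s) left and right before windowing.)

6

The receptive field on the zero-padded input at this output position is [0 6 2]. Elementwise product with the kernel and sum: 0·-1 + 6·1.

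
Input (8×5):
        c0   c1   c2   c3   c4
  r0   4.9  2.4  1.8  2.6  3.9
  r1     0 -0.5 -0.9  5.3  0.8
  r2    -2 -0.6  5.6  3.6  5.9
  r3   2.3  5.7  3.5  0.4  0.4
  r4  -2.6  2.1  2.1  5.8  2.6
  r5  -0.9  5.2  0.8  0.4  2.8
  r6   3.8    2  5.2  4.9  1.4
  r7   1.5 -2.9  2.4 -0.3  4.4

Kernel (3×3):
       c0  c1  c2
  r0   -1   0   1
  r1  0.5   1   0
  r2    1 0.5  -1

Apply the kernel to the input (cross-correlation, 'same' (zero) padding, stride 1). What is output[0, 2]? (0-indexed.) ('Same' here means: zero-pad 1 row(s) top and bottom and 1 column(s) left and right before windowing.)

The receptive field on the zero-padded input at this output position is [0 0 0 / 2.4 1.8 2.6 / -0.5 -0.9 5.3]. Elementwise product with the kernel and sum: 0·-1 + 0·1 + 2.4·0.5 + 1.8·1 + -0.5·1 + -0.9·0.5 + 5.3·-1.

-3.25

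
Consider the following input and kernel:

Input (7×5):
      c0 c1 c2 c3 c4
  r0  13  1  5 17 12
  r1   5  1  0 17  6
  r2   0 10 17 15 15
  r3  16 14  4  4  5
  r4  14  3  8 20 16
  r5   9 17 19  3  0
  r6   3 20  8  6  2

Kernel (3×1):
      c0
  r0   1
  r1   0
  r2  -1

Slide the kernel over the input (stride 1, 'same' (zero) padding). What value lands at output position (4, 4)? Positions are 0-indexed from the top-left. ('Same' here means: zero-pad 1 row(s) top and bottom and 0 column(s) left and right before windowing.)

The receptive field on the zero-padded input at this output position is [5 / 16 / 0]. Elementwise product with the kernel and sum: 5·1 + 0·-1.

5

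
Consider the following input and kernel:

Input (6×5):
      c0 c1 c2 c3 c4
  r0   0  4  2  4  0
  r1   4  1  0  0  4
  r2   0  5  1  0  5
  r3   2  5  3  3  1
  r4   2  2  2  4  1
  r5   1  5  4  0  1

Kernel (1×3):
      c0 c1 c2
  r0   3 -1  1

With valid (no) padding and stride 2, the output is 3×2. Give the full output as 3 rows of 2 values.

-2 2
-4 8
6 3

Output[0,0]: The receptive field on the input at this output position is [0 4 2]. Elementwise product with the kernel and sum: 0·3 + 4·-1 + 2·1.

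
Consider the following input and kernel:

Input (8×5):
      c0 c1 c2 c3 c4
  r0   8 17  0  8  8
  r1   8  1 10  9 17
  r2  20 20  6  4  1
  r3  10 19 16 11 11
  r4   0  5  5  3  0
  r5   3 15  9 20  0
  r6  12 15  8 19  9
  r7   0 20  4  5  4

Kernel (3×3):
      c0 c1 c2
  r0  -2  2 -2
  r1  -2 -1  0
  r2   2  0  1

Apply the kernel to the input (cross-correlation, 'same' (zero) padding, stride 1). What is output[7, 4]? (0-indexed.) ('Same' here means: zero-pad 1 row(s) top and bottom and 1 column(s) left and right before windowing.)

-34

The receptive field on the zero-padded input at this output position is [19 9 0 / 5 4 0 / 0 0 0]. Elementwise product with the kernel and sum: 19·-2 + 9·2 + 0·-2 + 5·-2 + 4·-1 + 0·2 + 0·1.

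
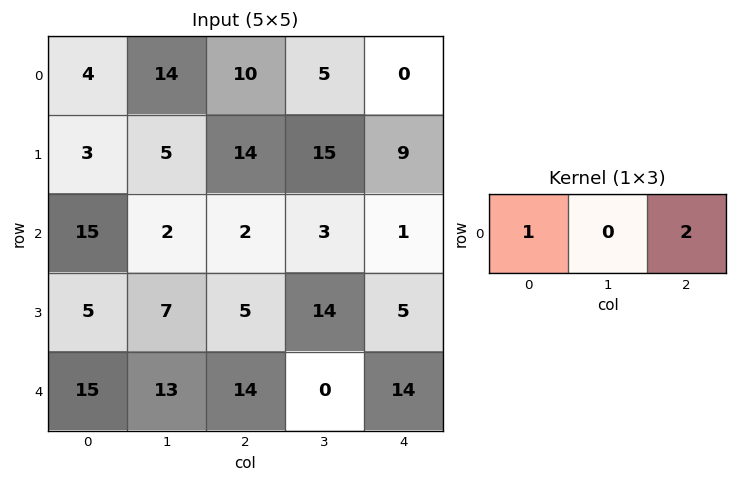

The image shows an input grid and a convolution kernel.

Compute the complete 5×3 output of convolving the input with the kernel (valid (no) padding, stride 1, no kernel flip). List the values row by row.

24 24 10
31 35 32
19 8 4
15 35 15
43 13 42

Output[0,0]: The receptive field on the input at this output position is [4 14 10]. Elementwise product with the kernel and sum: 4·1 + 10·2.
Output[0,1]: The receptive field on the input at this output position is [14 10 5]. Elementwise product with the kernel and sum: 14·1 + 5·2.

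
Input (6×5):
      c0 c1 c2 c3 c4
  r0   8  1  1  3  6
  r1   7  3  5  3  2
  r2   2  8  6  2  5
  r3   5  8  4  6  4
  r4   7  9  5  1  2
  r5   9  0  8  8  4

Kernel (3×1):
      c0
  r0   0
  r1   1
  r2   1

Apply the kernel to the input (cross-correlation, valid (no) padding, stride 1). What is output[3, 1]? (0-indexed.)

9

The receptive field on the input at this output position is [8 / 9 / 0]. Elementwise product with the kernel and sum: 9·1 + 0·1.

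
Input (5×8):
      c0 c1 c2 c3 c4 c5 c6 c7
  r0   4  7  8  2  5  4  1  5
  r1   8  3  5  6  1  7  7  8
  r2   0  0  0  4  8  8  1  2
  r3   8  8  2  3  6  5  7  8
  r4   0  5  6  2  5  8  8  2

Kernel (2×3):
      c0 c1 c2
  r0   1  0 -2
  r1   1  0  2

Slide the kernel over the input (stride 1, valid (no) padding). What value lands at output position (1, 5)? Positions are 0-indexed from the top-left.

3

The receptive field on the input at this output position is [7 7 8 / 8 1 2]. Elementwise product with the kernel and sum: 7·1 + 8·-2 + 8·1 + 2·2.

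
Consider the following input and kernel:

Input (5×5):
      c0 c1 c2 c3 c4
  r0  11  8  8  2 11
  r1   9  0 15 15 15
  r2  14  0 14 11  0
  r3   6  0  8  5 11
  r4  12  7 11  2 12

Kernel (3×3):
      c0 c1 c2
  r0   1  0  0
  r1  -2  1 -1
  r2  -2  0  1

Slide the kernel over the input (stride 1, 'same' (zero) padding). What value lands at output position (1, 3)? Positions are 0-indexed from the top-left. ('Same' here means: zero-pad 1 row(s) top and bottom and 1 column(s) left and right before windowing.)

-50

The receptive field on the zero-padded input at this output position is [8 2 11 / 15 15 15 / 14 11 0]. Elementwise product with the kernel and sum: 8·1 + 15·-2 + 15·1 + 15·-1 + 14·-2 + 0·1.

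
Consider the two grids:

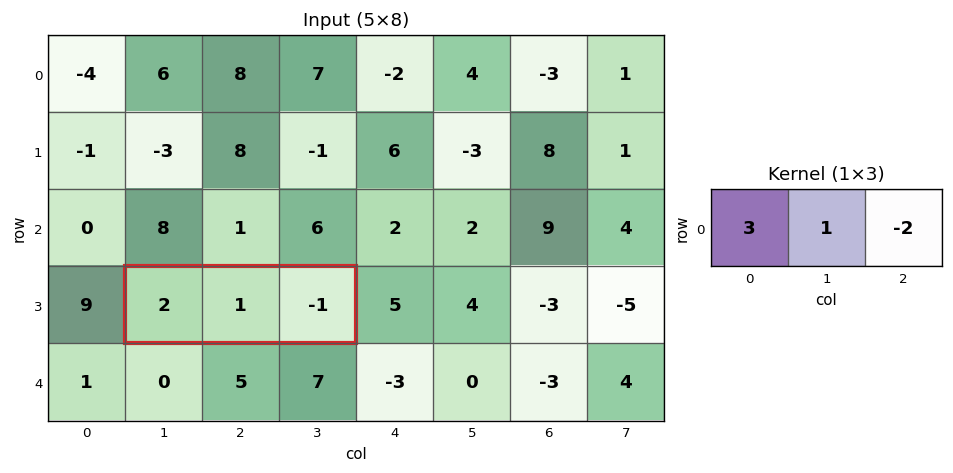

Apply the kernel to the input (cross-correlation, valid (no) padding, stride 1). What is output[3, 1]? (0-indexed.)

The receptive field on the input at this output position is [2 1 -1]. Elementwise product with the kernel and sum: 2·3 + 1·1 + -1·-2.

9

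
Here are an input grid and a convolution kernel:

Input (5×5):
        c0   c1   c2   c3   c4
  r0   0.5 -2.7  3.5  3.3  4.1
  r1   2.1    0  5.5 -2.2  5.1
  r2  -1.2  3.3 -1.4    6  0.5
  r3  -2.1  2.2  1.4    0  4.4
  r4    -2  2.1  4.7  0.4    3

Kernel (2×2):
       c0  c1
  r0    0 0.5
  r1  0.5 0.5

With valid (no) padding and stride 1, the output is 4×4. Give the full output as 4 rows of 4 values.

Output[0,0]: The receptive field on the input at this output position is [0.5 -2.7 / 2.1 0]. Elementwise product with the kernel and sum: -2.7·0.5 + 2.1·0.5 + 0·0.5.

-0.3 4.5 3.3 3.5
1.05 3.7 1.2 5.8
1.7 1.1 3.7 2.45
1.15 4.1 2.55 3.9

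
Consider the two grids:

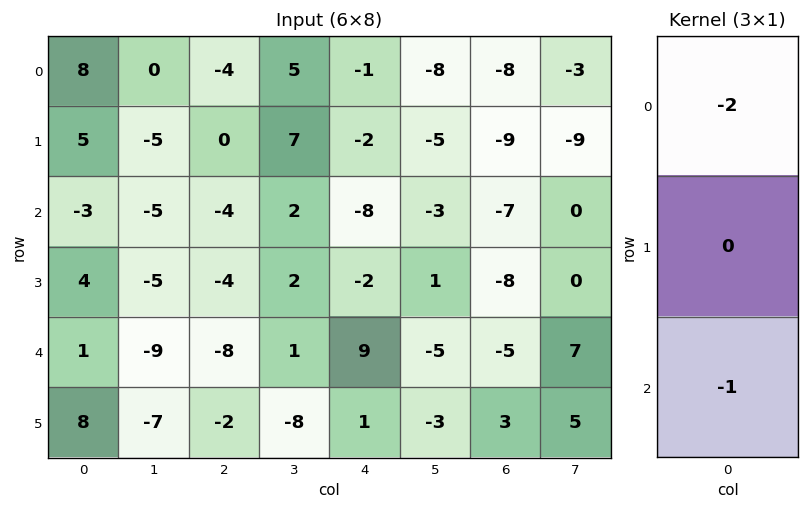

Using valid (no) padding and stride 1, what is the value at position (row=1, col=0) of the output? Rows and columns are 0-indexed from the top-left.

The receptive field on the input at this output position is [5 / -3 / 4]. Elementwise product with the kernel and sum: 5·-2 + 4·-1.

-14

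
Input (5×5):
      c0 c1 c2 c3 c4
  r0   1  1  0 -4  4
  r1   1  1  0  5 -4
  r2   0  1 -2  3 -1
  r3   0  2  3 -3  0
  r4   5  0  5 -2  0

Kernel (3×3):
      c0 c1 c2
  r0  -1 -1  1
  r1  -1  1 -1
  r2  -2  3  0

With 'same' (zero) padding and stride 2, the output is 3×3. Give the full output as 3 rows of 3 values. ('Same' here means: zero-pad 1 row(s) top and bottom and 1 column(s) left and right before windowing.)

Output[0,0]: The receptive field on the zero-padded input at this output position is [0 0 0 / 0 1 1 / 0 1 1]. Elementwise product with the kernel and sum: 0·-1 + 0·-1 + 0·1 + 0·-1 + 1·1 + 1·-1 + 0·-2 + 1·3.

3 1 -14
-1 3 1
7 -1 5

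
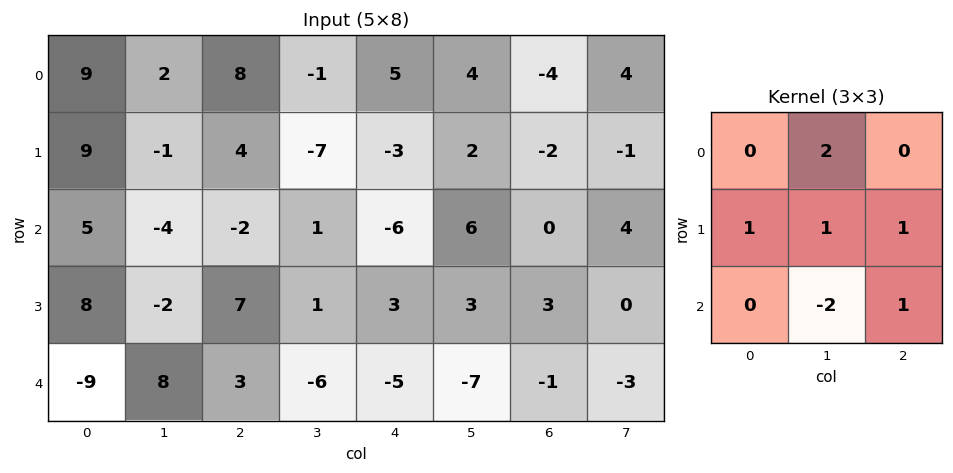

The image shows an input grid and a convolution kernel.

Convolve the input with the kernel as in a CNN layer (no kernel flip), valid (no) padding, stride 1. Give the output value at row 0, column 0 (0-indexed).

22

The receptive field on the input at this output position is [9 2 8 / 9 -1 4 / 5 -4 -2]. Elementwise product with the kernel and sum: 2·2 + 9·1 + -1·1 + 4·1 + -4·-2 + -2·1.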